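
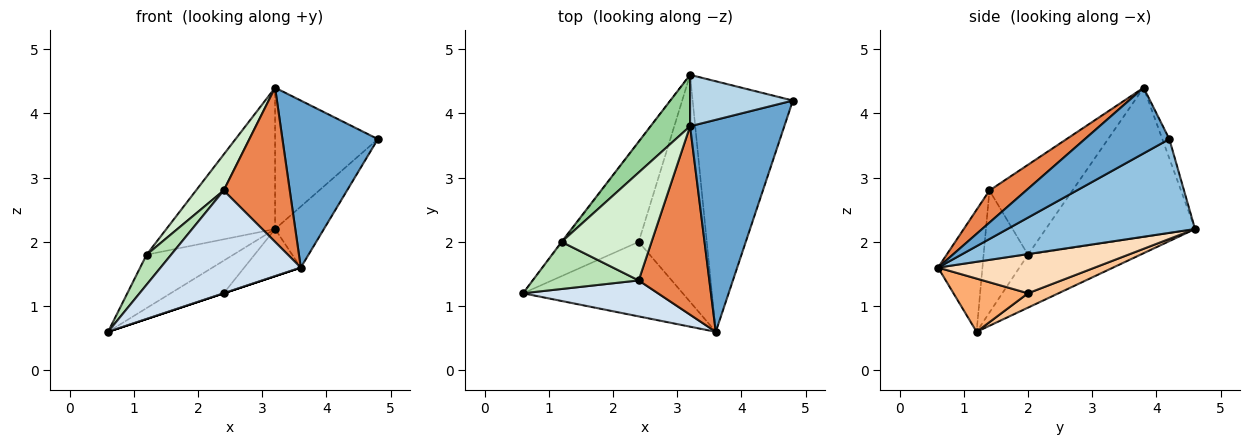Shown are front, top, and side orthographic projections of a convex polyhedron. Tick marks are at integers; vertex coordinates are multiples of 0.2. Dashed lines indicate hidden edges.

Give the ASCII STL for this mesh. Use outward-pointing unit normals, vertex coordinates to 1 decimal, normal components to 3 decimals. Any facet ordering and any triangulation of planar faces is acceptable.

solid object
 facet normal 0.480 -0.543 0.689
  outer loop
   vertex 3.2 3.8 4.4
   vertex 3.6 0.6 1.6
   vertex 4.8 4.2 3.6
  endloop
 endfacet
 facet normal 0.673 0.175 -0.719
  outer loop
   vertex 3.2 4.6 2.2
   vertex 4.8 4.2 3.6
   vertex 3.6 0.6 1.6
  endloop
 endfacet
 facet normal -0.064 0.938 0.341
  outer loop
   vertex 3.2 4.6 2.2
   vertex 3.2 3.8 4.4
   vertex 4.8 4.2 3.6
  endloop
 endfacet
 facet normal -0.286 -0.904 0.317
  outer loop
   vertex 2.4 1.4 2.8
   vertex 0.6 1.2 0.6
   vertex 3.6 0.6 1.6
  endloop
 endfacet
 facet normal 0.332 -0.597 0.730
  outer loop
   vertex 2.4 1.4 2.8
   vertex 3.6 0.6 1.6
   vertex 3.2 3.8 4.4
  endloop
 endfacet
 facet normal 0.316 0.000 -0.949
  outer loop
   vertex 2.4 2.0 1.2
   vertex 3.6 0.6 1.6
   vertex 0.6 1.2 0.6
  endloop
 endfacet
 facet normal 0.176 0.306 -0.936
  outer loop
   vertex 2.4 2.0 1.2
   vertex 0.6 1.2 0.6
   vertex 3.2 4.6 2.2
  endloop
 endfacet
 facet normal 0.491 0.177 -0.853
  outer loop
   vertex 2.4 2.0 1.2
   vertex 3.2 4.6 2.2
   vertex 3.6 0.6 1.6
  endloop
 endfacet
 facet normal -0.792 0.611 -0.011
  outer loop
   vertex 1.2 2.0 1.8
   vertex 3.2 4.6 2.2
   vertex 0.6 1.2 0.6
  endloop
 endfacet
 facet normal -0.790 0.576 0.209
  outer loop
   vertex 1.2 2.0 1.8
   vertex 3.2 3.8 4.4
   vertex 3.2 4.6 2.2
  endloop
 endfacet
 facet normal -0.697 -0.385 0.605
  outer loop
   vertex 1.2 2.0 1.8
   vertex 0.6 1.2 0.6
   vertex 2.4 1.4 2.8
  endloop
 endfacet
 facet normal -0.688 -0.229 0.688
  outer loop
   vertex 1.2 2.0 1.8
   vertex 2.4 1.4 2.8
   vertex 3.2 3.8 4.4
  endloop
 endfacet
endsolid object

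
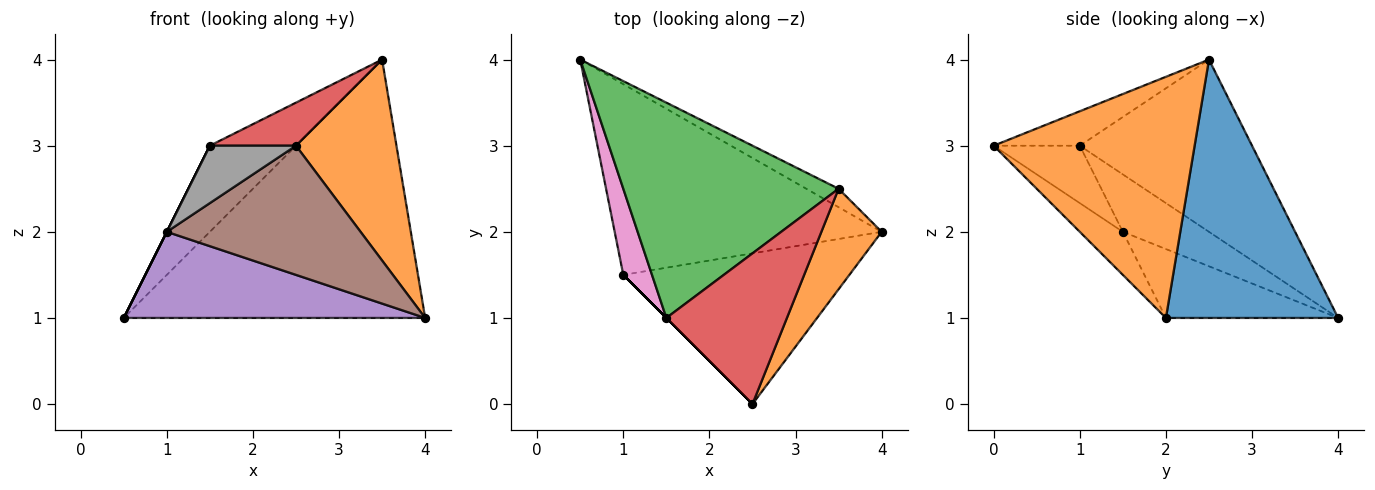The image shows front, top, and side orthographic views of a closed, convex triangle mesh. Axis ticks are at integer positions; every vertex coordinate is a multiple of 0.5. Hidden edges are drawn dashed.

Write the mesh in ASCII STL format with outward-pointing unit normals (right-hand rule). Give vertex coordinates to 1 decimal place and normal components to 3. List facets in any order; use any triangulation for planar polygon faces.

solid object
 facet normal 0.495 0.867 -0.062
  outer loop
   vertex 3.5 2.5 4.0
   vertex 4.0 2.0 1.0
   vertex 0.5 4.0 1.0
  endloop
 endfacet
 facet normal 0.873 -0.436 0.218
  outer loop
   vertex 3.5 2.5 4.0
   vertex 2.5 0.0 3.0
   vertex 4.0 2.0 1.0
  endloop
 endfacet
 facet normal -0.596 0.298 0.745
  outer loop
   vertex 1.5 1.0 3.0
   vertex 3.5 2.5 4.0
   vertex 0.5 4.0 1.0
  endloop
 endfacet
 facet normal -0.265 -0.265 0.927
  outer loop
   vertex 1.5 1.0 3.0
   vertex 2.5 0.0 3.0
   vertex 3.5 2.5 4.0
  endloop
 endfacet
 facet normal -0.229 -0.401 -0.887
  outer loop
   vertex 1.0 1.5 2.0
   vertex 0.5 4.0 1.0
   vertex 4.0 2.0 1.0
  endloop
 endfacet
 facet normal -0.143 -0.644 -0.751
  outer loop
   vertex 1.0 1.5 2.0
   vertex 4.0 2.0 1.0
   vertex 2.5 0.0 3.0
  endloop
 endfacet
 facet normal -0.894 0.000 0.447
  outer loop
   vertex 1.0 1.5 2.0
   vertex 1.5 1.0 3.0
   vertex 0.5 4.0 1.0
  endloop
 endfacet
 facet normal -0.707 -0.707 0.000
  outer loop
   vertex 1.0 1.5 2.0
   vertex 2.5 0.0 3.0
   vertex 1.5 1.0 3.0
  endloop
 endfacet
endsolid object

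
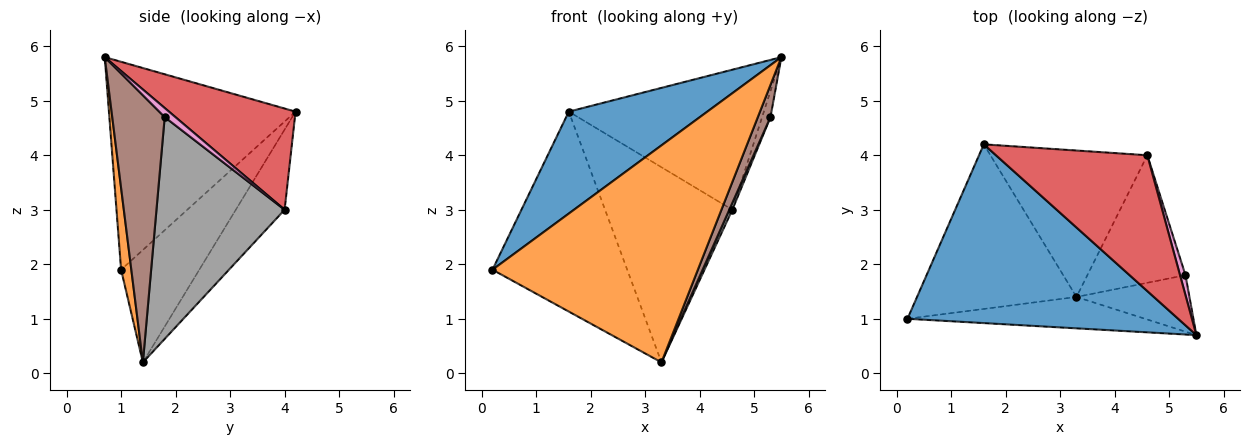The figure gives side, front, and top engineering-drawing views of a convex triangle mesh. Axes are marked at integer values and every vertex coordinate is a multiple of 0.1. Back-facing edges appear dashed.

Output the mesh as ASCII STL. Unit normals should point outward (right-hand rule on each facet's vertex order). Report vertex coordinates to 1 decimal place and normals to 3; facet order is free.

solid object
 facet normal -0.555 -0.412 0.723
  outer loop
   vertex 1.6 4.2 4.8
   vertex 0.2 1.0 1.9
   vertex 5.5 0.7 5.8
  endloop
 endfacet
 facet normal 0.049 -0.989 -0.143
  outer loop
   vertex 3.3 1.4 0.2
   vertex 5.5 0.7 5.8
   vertex 0.2 1.0 1.9
  endloop
 endfacet
 facet normal -0.409 0.705 -0.580
  outer loop
   vertex 3.3 1.4 0.2
   vertex 0.2 1.0 1.9
   vertex 1.6 4.2 4.8
  endloop
 endfacet
 facet normal 0.422 0.651 0.631
  outer loop
   vertex 4.6 4.0 3.0
   vertex 1.6 4.2 4.8
   vertex 5.5 0.7 5.8
  endloop
 endfacet
 facet normal -0.293 0.765 -0.574
  outer loop
   vertex 4.6 4.0 3.0
   vertex 3.3 1.4 0.2
   vertex 1.6 4.2 4.8
  endloop
 endfacet
 facet normal 0.899 -0.217 -0.380
  outer loop
   vertex 5.3 1.8 4.7
   vertex 5.5 0.7 5.8
   vertex 3.3 1.4 0.2
  endloop
 endfacet
 facet normal 0.712 0.557 0.427
  outer loop
   vertex 5.3 1.8 4.7
   vertex 4.6 4.0 3.0
   vertex 5.5 0.7 5.8
  endloop
 endfacet
 facet normal 0.914 -0.022 -0.404
  outer loop
   vertex 5.3 1.8 4.7
   vertex 3.3 1.4 0.2
   vertex 4.6 4.0 3.0
  endloop
 endfacet
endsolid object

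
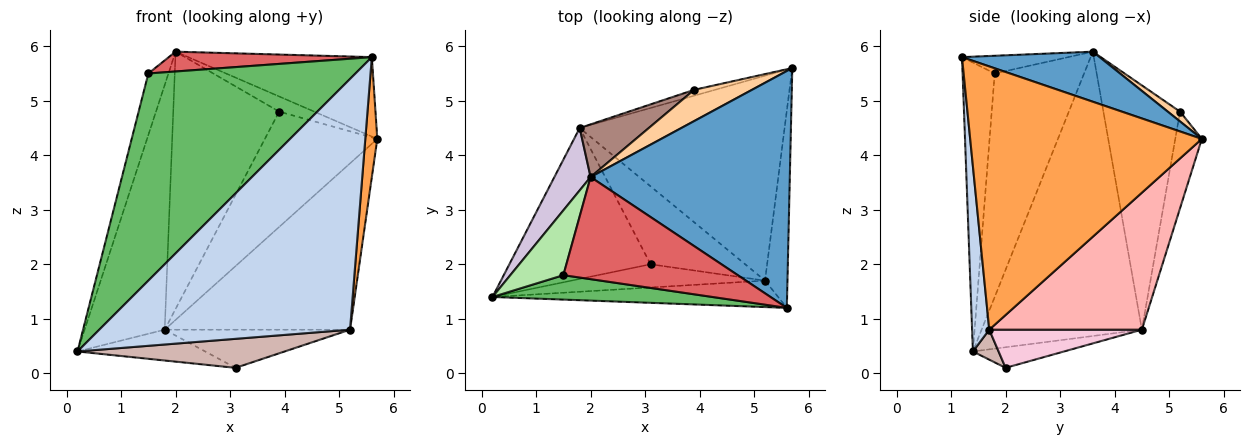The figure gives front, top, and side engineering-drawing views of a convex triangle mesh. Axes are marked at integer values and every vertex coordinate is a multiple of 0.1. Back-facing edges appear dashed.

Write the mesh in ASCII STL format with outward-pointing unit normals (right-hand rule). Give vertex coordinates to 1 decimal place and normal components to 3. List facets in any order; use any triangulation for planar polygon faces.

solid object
 facet normal 0.232 0.309 0.922
  outer loop
   vertex 2.0 3.6 5.9
   vertex 5.6 1.2 5.8
   vertex 5.7 5.6 4.3
  endloop
 endfacet
 facet normal 0.068 -0.992 -0.105
  outer loop
   vertex 5.2 1.7 0.8
   vertex 5.6 1.2 5.8
   vertex 0.2 1.4 0.4
  endloop
 endfacet
 facet normal 0.995 -0.052 -0.085
  outer loop
   vertex 5.2 1.7 0.8
   vertex 5.7 5.6 4.3
   vertex 5.6 1.2 5.8
  endloop
 endfacet
 facet normal 0.151 0.432 0.889
  outer loop
   vertex 3.9 5.2 4.8
   vertex 2.0 3.6 5.9
   vertex 5.7 5.6 4.3
  endloop
 endfacet
 facet normal -0.152 -0.982 0.116
  outer loop
   vertex 1.5 1.8 5.5
   vertex 0.2 1.4 0.4
   vertex 5.6 1.2 5.8
  endloop
 endfacet
 facet normal -0.950 0.214 0.225
  outer loop
   vertex 1.5 1.8 5.5
   vertex 2.0 3.6 5.9
   vertex 0.2 1.4 0.4
  endloop
 endfacet
 facet normal -0.099 -0.190 0.977
  outer loop
   vertex 1.5 1.8 5.5
   vertex 5.6 1.2 5.8
   vertex 2.0 3.6 5.9
  endloop
 endfacet
 facet normal 0.461 0.559 -0.689
  outer loop
   vertex 1.8 4.5 0.8
   vertex 5.7 5.6 4.3
   vertex 5.2 1.7 0.8
  endloop
 endfacet
 facet normal -0.230 0.972 -0.049
  outer loop
   vertex 1.8 4.5 0.8
   vertex 3.9 5.2 4.8
   vertex 5.7 5.6 4.3
  endloop
 endfacet
 facet normal -0.889 0.444 0.113
  outer loop
   vertex 1.8 4.5 0.8
   vertex 0.2 1.4 0.4
   vertex 2.0 3.6 5.9
  endloop
 endfacet
 facet normal -0.578 0.799 0.164
  outer loop
   vertex 1.8 4.5 0.8
   vertex 2.0 3.6 5.9
   vertex 3.9 5.2 4.8
  endloop
 endfacet
 facet normal 0.096 -0.777 -0.622
  outer loop
   vertex 3.1 2.0 0.1
   vertex 5.2 1.7 0.8
   vertex 0.2 1.4 0.4
  endloop
 endfacet
 facet normal -0.141 0.198 -0.970
  outer loop
   vertex 3.1 2.0 0.1
   vertex 0.2 1.4 0.4
   vertex 1.8 4.5 0.8
  endloop
 endfacet
 facet normal 0.341 0.414 -0.844
  outer loop
   vertex 3.1 2.0 0.1
   vertex 1.8 4.5 0.8
   vertex 5.2 1.7 0.8
  endloop
 endfacet
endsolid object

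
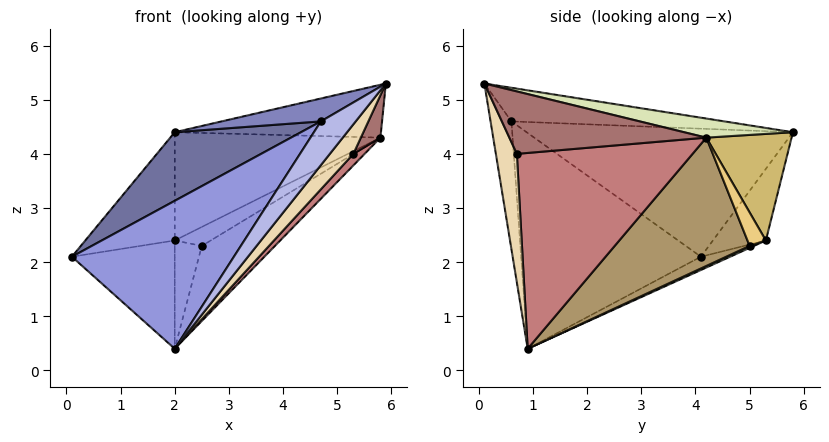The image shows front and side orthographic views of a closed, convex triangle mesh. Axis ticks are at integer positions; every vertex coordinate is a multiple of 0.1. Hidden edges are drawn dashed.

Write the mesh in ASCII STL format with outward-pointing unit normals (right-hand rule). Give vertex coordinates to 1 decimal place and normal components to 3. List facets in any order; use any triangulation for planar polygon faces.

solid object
 facet normal -0.619 -0.293 0.728
  outer loop
   vertex 4.7 0.6 4.6
   vertex 2.0 5.8 4.4
   vertex 0.1 4.1 2.1
  endloop
 endfacet
 facet normal -0.566 -0.264 0.781
  outer loop
   vertex 4.7 0.6 4.6
   vertex 5.9 0.1 5.3
   vertex 2.0 5.8 4.4
  endloop
 endfacet
 facet normal -0.683 -0.615 0.395
  outer loop
   vertex 4.7 0.6 4.6
   vertex 0.1 4.1 2.1
   vertex 2.0 0.9 0.4
  endloop
 endfacet
 facet normal -0.497 -0.828 0.260
  outer loop
   vertex 4.7 0.6 4.6
   vertex 2.0 0.9 0.4
   vertex 5.9 0.1 5.3
  endloop
 endfacet
 facet normal -0.117 0.411 -0.904
  outer loop
   vertex 2.0 5.3 2.4
   vertex 2.0 0.9 0.4
   vertex 0.1 4.1 2.1
  endloop
 endfacet
 facet normal 0.066 0.413 -0.908
  outer loop
   vertex 2.0 5.3 2.4
   vertex 2.5 5.0 2.3
   vertex 2.0 0.9 0.4
  endloop
 endfacet
 facet normal -0.498 0.841 -0.210
  outer loop
   vertex 2.0 5.3 2.4
   vertex 0.1 4.1 2.1
   vertex 2.0 5.8 4.4
  endloop
 endfacet
 facet normal 0.126 0.238 0.963
  outer loop
   vertex 5.8 4.2 4.3
   vertex 2.0 5.8 4.4
   vertex 5.9 0.1 5.3
  endloop
 endfacet
 facet normal 0.547 0.296 -0.783
  outer loop
   vertex 5.8 4.2 4.3
   vertex 2.0 0.9 0.4
   vertex 2.5 5.0 2.3
  endloop
 endfacet
 facet normal 0.373 0.900 -0.225
  outer loop
   vertex 5.8 4.2 4.3
   vertex 2.0 5.3 2.4
   vertex 2.0 5.8 4.4
  endloop
 endfacet
 facet normal 0.423 0.828 -0.367
  outer loop
   vertex 5.8 4.2 4.3
   vertex 2.5 5.0 2.3
   vertex 2.0 5.3 2.4
  endloop
 endfacet
 facet normal 0.558 -0.625 -0.546
  outer loop
   vertex 5.3 0.7 4.0
   vertex 5.9 0.1 5.3
   vertex 2.0 0.9 0.4
  endloop
 endfacet
 facet normal 0.888 -0.088 -0.451
  outer loop
   vertex 5.3 0.7 4.0
   vertex 5.8 4.2 4.3
   vertex 5.9 0.1 5.3
  endloop
 endfacet
 facet normal 0.735 -0.047 -0.676
  outer loop
   vertex 5.3 0.7 4.0
   vertex 2.0 0.9 0.4
   vertex 5.8 4.2 4.3
  endloop
 endfacet
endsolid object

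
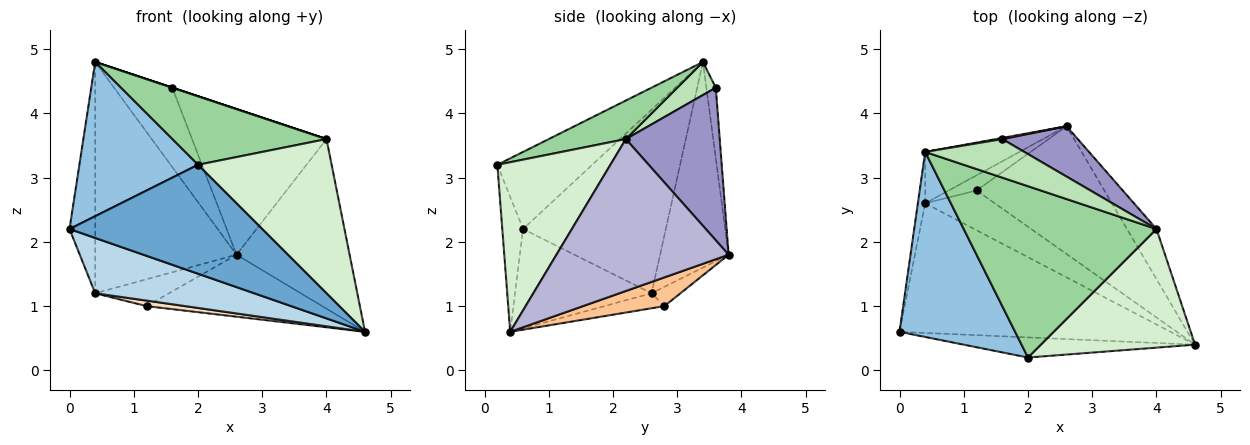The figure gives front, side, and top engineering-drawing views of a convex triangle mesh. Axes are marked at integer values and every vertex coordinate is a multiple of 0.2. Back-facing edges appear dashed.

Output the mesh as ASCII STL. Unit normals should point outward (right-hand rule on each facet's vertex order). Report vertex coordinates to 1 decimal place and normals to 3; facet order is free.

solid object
 facet normal -0.105 -0.978 -0.181
  outer loop
   vertex 2.0 0.2 3.2
   vertex 0.0 0.6 2.2
   vertex 4.6 0.4 0.6
  endloop
 endfacet
 facet normal -0.456 -0.570 0.684
  outer loop
   vertex 2.0 0.2 3.2
   vertex 0.4 3.4 4.8
   vertex 0.0 0.6 2.2
  endloop
 endfacet
 facet normal -0.319 -0.372 -0.872
  outer loop
   vertex 0.4 2.6 1.2
   vertex 4.6 0.4 0.6
   vertex 0.0 0.6 2.2
  endloop
 endfacet
 facet normal -0.983 0.177 -0.039
  outer loop
   vertex 0.4 2.6 1.2
   vertex 0.0 0.6 2.2
   vertex 0.4 3.4 4.8
  endloop
 endfacet
 facet normal -0.428 0.882 -0.196
  outer loop
   vertex 0.4 2.6 1.2
   vertex 0.4 3.4 4.8
   vertex 2.6 3.8 1.8
  endloop
 endfacet
 facet normal -0.160 0.987 0.015
  outer loop
   vertex 1.6 3.6 4.4
   vertex 2.6 3.8 1.8
   vertex 0.4 3.4 4.8
  endloop
 endfacet
 facet normal 0.198 0.428 -0.882
  outer loop
   vertex 1.2 2.8 1.0
   vertex 2.6 3.8 1.8
   vertex 4.6 0.4 0.6
  endloop
 endfacet
 facet normal -0.209 -0.134 -0.969
  outer loop
   vertex 1.2 2.8 1.0
   vertex 4.6 0.4 0.6
   vertex 0.4 2.6 1.2
  endloop
 endfacet
 facet normal -0.322 0.824 -0.466
  outer loop
   vertex 1.2 2.8 1.0
   vertex 0.4 2.6 1.2
   vertex 2.6 3.8 1.8
  endloop
 endfacet
 facet normal 0.183 -0.365 0.913
  outer loop
   vertex 4.0 2.2 3.6
   vertex 0.4 3.4 4.8
   vertex 2.0 0.2 3.2
  endloop
 endfacet
 facet normal 0.316 0.000 0.949
  outer loop
   vertex 4.0 2.2 3.6
   vertex 1.6 3.6 4.4
   vertex 0.4 3.4 4.8
  endloop
 endfacet
 facet normal 0.557 -0.658 0.506
  outer loop
   vertex 4.0 2.2 3.6
   vertex 2.0 0.2 3.2
   vertex 4.6 0.4 0.6
  endloop
 endfacet
 facet normal 0.551 0.789 0.273
  outer loop
   vertex 4.0 2.2 3.6
   vertex 2.6 3.8 1.8
   vertex 1.6 3.6 4.4
  endloop
 endfacet
 facet normal 0.825 0.542 -0.160
  outer loop
   vertex 4.0 2.2 3.6
   vertex 4.6 0.4 0.6
   vertex 2.6 3.8 1.8
  endloop
 endfacet
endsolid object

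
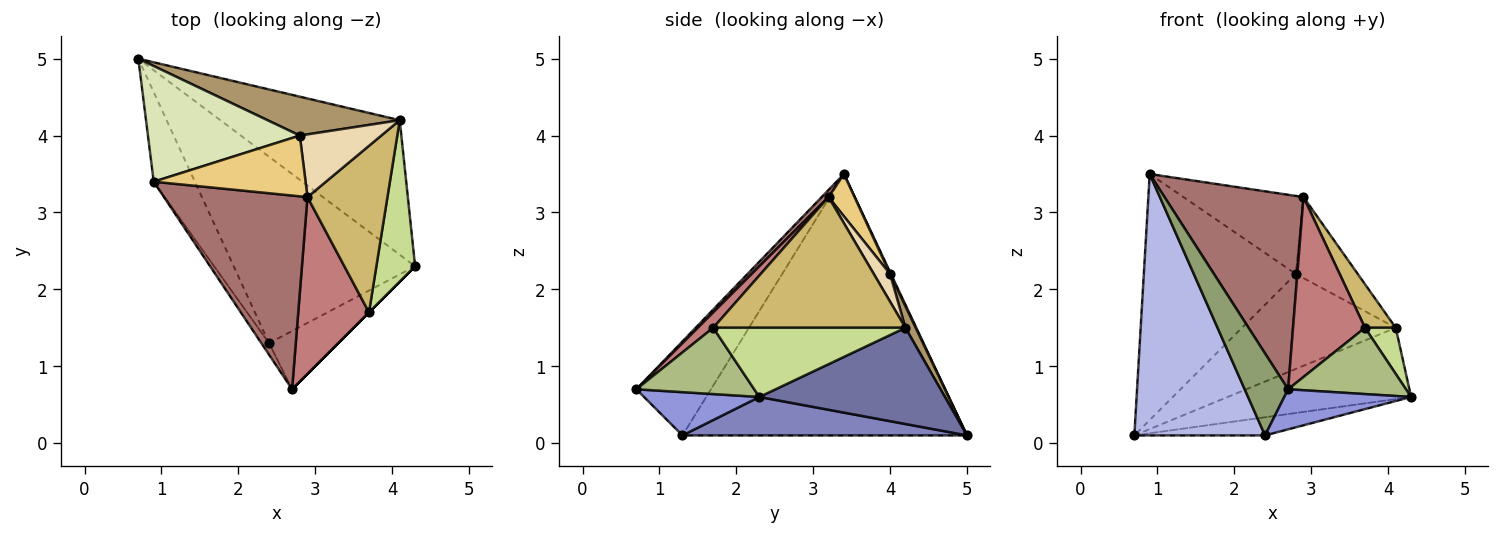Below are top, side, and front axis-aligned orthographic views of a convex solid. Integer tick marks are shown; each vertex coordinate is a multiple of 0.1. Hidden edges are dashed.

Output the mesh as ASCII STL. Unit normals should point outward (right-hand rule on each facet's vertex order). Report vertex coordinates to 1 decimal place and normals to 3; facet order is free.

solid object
 facet normal 0.428 0.423 -0.798
  outer loop
   vertex 4.1 4.2 1.5
   vertex 4.3 2.3 0.6
   vertex 0.7 5.0 0.1
  endloop
 endfacet
 facet normal 0.206 0.095 -0.974
  outer loop
   vertex 2.4 1.3 0.1
   vertex 0.7 5.0 0.1
   vertex 4.3 2.3 0.6
  endloop
 endfacet
 facet normal 0.458 -0.504 -0.733
  outer loop
   vertex 2.4 1.3 0.1
   vertex 4.3 2.3 0.6
   vertex 2.7 0.7 0.7
  endloop
 endfacet
 facet normal -0.900 -0.413 -0.142
  outer loop
   vertex 2.4 1.3 0.1
   vertex 0.9 3.4 3.5
   vertex 0.7 5.0 0.1
  endloop
 endfacet
 facet normal -0.862 -0.502 -0.071
  outer loop
   vertex 2.4 1.3 0.1
   vertex 2.7 0.7 0.7
   vertex 0.9 3.4 3.5
  endloop
 endfacet
 facet normal 0.707 -0.707 0.000
  outer loop
   vertex 3.7 1.7 1.5
   vertex 2.7 0.7 0.7
   vertex 4.3 2.3 0.6
  endloop
 endfacet
 facet normal 0.864 -0.138 0.484
  outer loop
   vertex 3.7 1.7 1.5
   vertex 4.3 2.3 0.6
   vertex 4.1 4.2 1.5
  endloop
 endfacet
 facet normal 0.005 0.905 0.426
  outer loop
   vertex 2.8 4.0 2.2
   vertex 0.7 5.0 0.1
   vertex 0.9 3.4 3.5
  endloop
 endfacet
 facet normal 0.062 0.924 0.378
  outer loop
   vertex 2.8 4.0 2.2
   vertex 4.1 4.2 1.5
   vertex 0.7 5.0 0.1
  endloop
 endfacet
 facet normal 0.845 -0.135 0.517
  outer loop
   vertex 2.9 3.2 3.2
   vertex 3.7 1.7 1.5
   vertex 4.1 4.2 1.5
  endloop
 endfacet
 facet normal 0.169 0.778 0.605
  outer loop
   vertex 2.9 3.2 3.2
   vertex 2.8 4.0 2.2
   vertex 0.9 3.4 3.5
  endloop
 endfacet
 facet normal 0.203 0.774 0.599
  outer loop
   vertex 2.9 3.2 3.2
   vertex 4.1 4.2 1.5
   vertex 2.8 4.0 2.2
  endloop
 endfacet
 facet normal 0.035 -0.708 0.705
  outer loop
   vertex 2.9 3.2 3.2
   vertex 0.9 3.4 3.5
   vertex 2.7 0.7 0.7
  endloop
 endfacet
 facet normal 0.151 -0.705 0.693
  outer loop
   vertex 2.9 3.2 3.2
   vertex 2.7 0.7 0.7
   vertex 3.7 1.7 1.5
  endloop
 endfacet
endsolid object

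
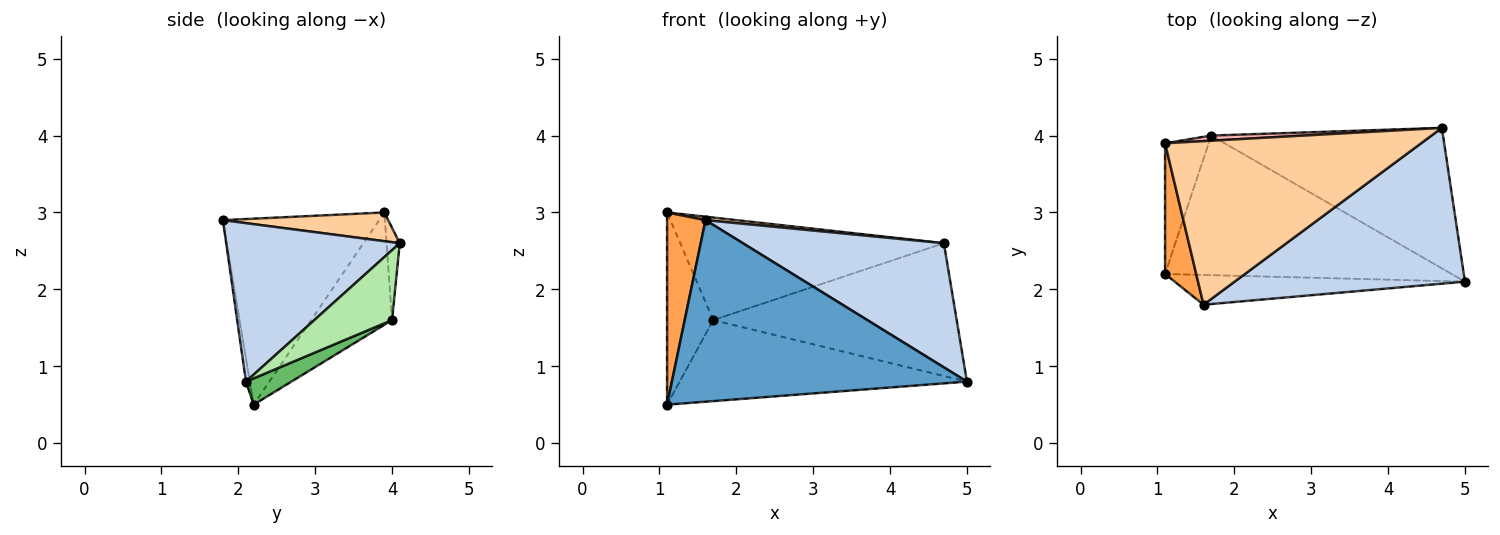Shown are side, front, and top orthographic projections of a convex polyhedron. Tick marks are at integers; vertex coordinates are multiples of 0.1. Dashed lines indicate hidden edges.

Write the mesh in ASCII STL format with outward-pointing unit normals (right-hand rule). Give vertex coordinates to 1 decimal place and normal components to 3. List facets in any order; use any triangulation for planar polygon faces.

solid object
 facet normal -0.013 -0.987 -0.162
  outer loop
   vertex 1.6 1.8 2.9
   vertex 1.1 2.2 0.5
   vertex 5.0 2.1 0.8
  endloop
 endfacet
 facet normal 0.474 -0.549 0.689
  outer loop
   vertex 1.6 1.8 2.9
   vertex 5.0 2.1 0.8
   vertex 4.7 4.1 2.6
  endloop
 endfacet
 facet normal -0.958 -0.236 0.160
  outer loop
   vertex 1.1 3.9 3.0
   vertex 1.1 2.2 0.5
   vertex 1.6 1.8 2.9
  endloop
 endfacet
 facet normal 0.112 -0.021 0.994
  outer loop
   vertex 1.1 3.9 3.0
   vertex 1.6 1.8 2.9
   vertex 4.7 4.1 2.6
  endloop
 endfacet
 facet normal 0.079 0.500 -0.862
  outer loop
   vertex 1.7 4.0 1.6
   vertex 5.0 2.1 0.8
   vertex 1.1 2.2 0.5
  endloop
 endfacet
 facet normal 0.214 0.671 -0.710
  outer loop
   vertex 1.7 4.0 1.6
   vertex 4.7 4.1 2.6
   vertex 5.0 2.1 0.8
  endloop
 endfacet
 facet normal -0.823 0.470 -0.319
  outer loop
   vertex 1.7 4.0 1.6
   vertex 1.1 2.2 0.5
   vertex 1.1 3.9 3.0
  endloop
 endfacet
 facet normal -0.050 0.998 0.050
  outer loop
   vertex 1.7 4.0 1.6
   vertex 1.1 3.9 3.0
   vertex 4.7 4.1 2.6
  endloop
 endfacet
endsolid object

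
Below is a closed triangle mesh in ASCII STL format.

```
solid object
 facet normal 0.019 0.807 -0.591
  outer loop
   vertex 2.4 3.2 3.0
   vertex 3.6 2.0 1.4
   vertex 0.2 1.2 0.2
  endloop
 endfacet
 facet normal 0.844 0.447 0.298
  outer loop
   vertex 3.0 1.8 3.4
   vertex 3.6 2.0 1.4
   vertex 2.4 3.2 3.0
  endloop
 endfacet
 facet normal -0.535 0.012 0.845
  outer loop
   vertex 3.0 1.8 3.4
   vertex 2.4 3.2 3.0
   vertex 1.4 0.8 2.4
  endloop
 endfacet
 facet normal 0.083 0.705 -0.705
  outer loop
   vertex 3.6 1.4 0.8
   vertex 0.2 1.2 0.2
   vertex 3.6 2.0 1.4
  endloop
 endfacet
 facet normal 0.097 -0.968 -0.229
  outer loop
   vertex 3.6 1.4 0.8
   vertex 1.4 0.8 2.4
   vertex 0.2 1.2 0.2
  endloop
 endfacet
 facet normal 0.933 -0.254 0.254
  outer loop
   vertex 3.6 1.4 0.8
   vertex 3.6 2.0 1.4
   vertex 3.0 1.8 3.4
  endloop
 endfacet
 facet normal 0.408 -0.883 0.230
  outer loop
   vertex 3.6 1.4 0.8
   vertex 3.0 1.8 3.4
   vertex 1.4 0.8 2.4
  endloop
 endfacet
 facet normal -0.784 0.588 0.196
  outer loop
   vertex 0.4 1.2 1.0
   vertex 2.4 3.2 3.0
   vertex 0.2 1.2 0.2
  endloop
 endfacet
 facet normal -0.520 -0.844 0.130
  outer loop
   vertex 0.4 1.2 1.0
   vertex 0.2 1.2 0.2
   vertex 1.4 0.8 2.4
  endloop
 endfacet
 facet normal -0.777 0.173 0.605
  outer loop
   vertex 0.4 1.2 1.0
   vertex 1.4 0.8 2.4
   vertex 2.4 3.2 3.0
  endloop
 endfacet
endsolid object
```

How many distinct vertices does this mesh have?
7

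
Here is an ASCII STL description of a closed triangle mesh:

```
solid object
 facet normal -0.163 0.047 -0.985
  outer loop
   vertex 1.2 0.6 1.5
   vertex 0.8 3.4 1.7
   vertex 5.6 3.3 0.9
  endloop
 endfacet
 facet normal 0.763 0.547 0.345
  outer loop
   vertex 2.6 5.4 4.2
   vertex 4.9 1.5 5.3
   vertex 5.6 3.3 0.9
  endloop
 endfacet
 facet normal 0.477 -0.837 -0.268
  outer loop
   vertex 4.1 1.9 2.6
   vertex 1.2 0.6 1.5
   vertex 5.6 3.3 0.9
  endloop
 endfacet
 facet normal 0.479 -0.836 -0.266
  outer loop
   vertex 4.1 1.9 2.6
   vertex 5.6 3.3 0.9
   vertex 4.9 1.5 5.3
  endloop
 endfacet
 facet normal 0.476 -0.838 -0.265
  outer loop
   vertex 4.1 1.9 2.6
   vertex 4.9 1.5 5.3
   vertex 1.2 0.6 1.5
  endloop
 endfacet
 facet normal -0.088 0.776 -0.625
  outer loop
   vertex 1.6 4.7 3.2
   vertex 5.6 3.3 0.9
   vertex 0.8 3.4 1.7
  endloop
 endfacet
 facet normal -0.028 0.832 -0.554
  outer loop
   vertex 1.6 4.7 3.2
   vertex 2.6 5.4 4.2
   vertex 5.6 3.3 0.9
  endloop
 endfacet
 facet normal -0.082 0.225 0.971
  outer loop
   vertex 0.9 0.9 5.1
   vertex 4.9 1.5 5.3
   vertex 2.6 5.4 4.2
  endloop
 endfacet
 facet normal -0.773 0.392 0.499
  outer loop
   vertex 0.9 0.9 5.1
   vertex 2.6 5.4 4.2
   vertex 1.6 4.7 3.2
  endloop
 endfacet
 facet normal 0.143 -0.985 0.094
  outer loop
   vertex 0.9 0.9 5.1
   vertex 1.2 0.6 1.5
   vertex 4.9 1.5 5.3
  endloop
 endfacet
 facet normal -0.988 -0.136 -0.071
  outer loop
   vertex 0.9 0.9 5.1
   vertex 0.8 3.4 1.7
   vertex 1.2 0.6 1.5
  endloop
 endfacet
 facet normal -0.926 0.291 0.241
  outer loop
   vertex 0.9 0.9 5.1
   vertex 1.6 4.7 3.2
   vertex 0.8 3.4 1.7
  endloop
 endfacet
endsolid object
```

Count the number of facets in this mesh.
12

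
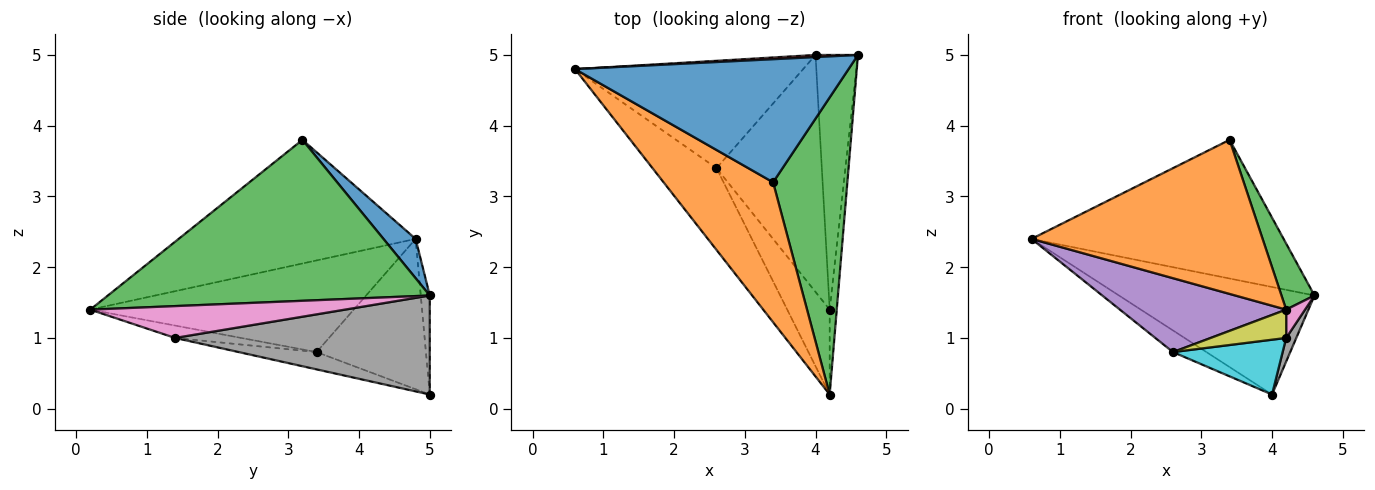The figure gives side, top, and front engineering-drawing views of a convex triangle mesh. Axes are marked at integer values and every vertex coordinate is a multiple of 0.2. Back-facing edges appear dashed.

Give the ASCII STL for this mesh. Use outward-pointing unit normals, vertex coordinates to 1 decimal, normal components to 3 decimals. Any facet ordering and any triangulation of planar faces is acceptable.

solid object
 facet normal 0.095 0.744 0.661
  outer loop
   vertex 3.4 3.2 3.8
   vertex 4.6 5.0 1.6
   vertex 0.6 4.8 2.4
  endloop
 endfacet
 facet normal -0.605 -0.590 0.535
  outer loop
   vertex 3.4 3.2 3.8
   vertex 0.6 4.8 2.4
   vertex 4.2 0.2 1.4
  endloop
 endfacet
 facet normal 0.904 -0.093 0.417
  outer loop
   vertex 3.4 3.2 3.8
   vertex 4.2 0.2 1.4
   vertex 4.6 5.0 1.6
  endloop
 endfacet
 facet normal -0.046 0.999 0.020
  outer loop
   vertex 4.0 5.0 0.2
   vertex 0.6 4.8 2.4
   vertex 4.6 5.0 1.6
  endloop
 endfacet
 facet normal -0.728 -0.459 -0.508
  outer loop
   vertex 2.6 3.4 0.8
   vertex 4.2 0.2 1.4
   vertex 0.6 4.8 2.4
  endloop
 endfacet
 facet normal -0.543 0.166 -0.823
  outer loop
   vertex 2.6 3.4 0.8
   vertex 0.6 4.8 2.4
   vertex 4.0 5.0 0.2
  endloop
 endfacet
 facet normal 0.974 -0.072 -0.216
  outer loop
   vertex 4.2 1.4 1.0
   vertex 4.6 5.0 1.6
   vertex 4.2 0.2 1.4
  endloop
 endfacet
 facet normal 0.919 -0.036 -0.394
  outer loop
   vertex 4.2 1.4 1.0
   vertex 4.0 5.0 0.2
   vertex 4.6 5.0 1.6
  endloop
 endfacet
 facet normal -0.267 -0.305 -0.914
  outer loop
   vertex 4.2 1.4 1.0
   vertex 4.2 0.2 1.4
   vertex 2.6 3.4 0.8
  endloop
 endfacet
 facet normal -0.158 -0.223 -0.962
  outer loop
   vertex 4.2 1.4 1.0
   vertex 2.6 3.4 0.8
   vertex 4.0 5.0 0.2
  endloop
 endfacet
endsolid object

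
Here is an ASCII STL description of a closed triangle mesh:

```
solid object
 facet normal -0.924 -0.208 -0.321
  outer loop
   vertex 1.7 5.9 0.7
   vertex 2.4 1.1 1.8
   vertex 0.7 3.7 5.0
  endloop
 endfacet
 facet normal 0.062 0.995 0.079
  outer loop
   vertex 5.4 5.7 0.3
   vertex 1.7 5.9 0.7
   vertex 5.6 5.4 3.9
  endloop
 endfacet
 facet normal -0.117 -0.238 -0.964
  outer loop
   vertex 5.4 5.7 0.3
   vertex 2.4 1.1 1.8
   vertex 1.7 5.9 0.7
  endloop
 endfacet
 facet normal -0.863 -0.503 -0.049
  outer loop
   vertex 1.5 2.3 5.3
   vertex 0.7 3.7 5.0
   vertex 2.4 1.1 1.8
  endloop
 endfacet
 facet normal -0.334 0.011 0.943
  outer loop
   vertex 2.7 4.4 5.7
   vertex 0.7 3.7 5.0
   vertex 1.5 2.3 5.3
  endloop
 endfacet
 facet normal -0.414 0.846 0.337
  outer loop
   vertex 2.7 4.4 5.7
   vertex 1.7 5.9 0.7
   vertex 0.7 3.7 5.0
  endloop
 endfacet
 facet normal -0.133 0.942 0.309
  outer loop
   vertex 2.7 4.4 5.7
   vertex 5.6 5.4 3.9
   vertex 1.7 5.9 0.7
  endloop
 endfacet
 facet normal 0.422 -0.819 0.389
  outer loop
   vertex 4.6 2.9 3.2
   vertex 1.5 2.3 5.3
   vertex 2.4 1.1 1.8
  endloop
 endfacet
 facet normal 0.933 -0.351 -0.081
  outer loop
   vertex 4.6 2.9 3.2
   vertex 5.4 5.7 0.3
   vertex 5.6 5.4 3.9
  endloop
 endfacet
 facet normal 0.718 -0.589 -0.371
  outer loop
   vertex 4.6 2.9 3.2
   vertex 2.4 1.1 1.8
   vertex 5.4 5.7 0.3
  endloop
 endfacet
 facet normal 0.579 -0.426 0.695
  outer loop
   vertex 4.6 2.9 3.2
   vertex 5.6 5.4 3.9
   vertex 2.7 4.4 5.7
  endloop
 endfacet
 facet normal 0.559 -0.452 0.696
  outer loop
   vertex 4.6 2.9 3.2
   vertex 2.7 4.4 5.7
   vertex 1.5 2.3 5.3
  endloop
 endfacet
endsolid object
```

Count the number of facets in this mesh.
12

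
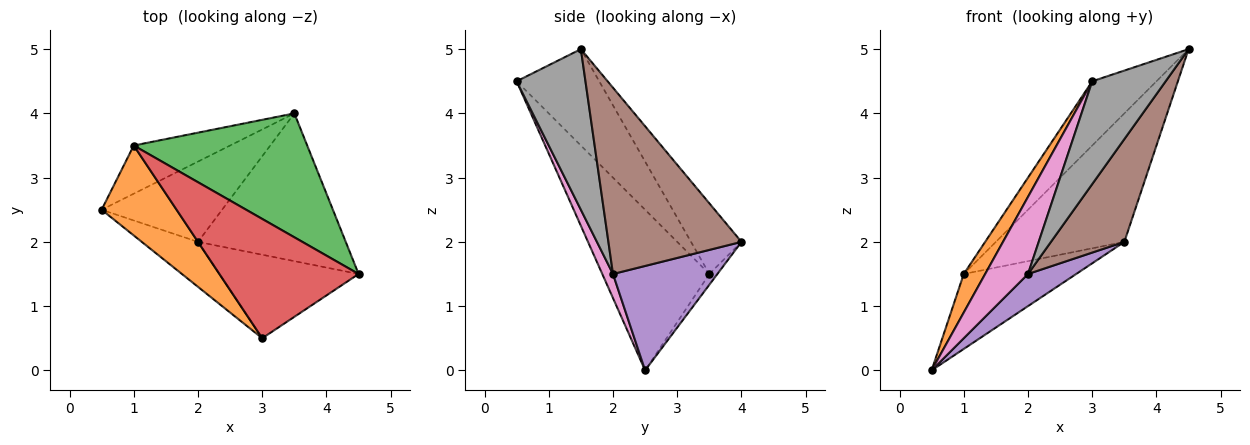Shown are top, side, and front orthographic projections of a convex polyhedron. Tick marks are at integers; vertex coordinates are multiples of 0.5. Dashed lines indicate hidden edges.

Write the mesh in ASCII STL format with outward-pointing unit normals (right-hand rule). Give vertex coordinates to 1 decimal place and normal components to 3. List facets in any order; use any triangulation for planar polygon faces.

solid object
 facet normal -0.060 0.840 -0.540
  outer loop
   vertex 1.0 3.5 1.5
   vertex 3.5 4.0 2.0
   vertex 0.5 2.5 0.0
  endloop
 endfacet
 facet normal -0.892 -0.178 0.416
  outer loop
   vertex 1.0 3.5 1.5
   vertex 0.5 2.5 0.0
   vertex 3.0 0.5 4.5
  endloop
 endfacet
 facet normal -0.272 0.693 0.668
  outer loop
   vertex 1.0 3.5 1.5
   vertex 4.5 1.5 5.0
   vertex 3.5 4.0 2.0
  endloop
 endfacet
 facet normal -0.520 0.405 0.752
  outer loop
   vertex 1.0 3.5 1.5
   vertex 3.0 0.5 4.5
   vertex 4.5 1.5 5.0
  endloop
 endfacet
 facet normal 0.627 -0.289 -0.723
  outer loop
   vertex 2.0 2.0 1.5
   vertex 0.5 2.5 0.0
   vertex 3.5 4.0 2.0
  endloop
 endfacet
 facet normal 0.719 -0.397 -0.570
  outer loop
   vertex 2.0 2.0 1.5
   vertex 3.5 4.0 2.0
   vertex 4.5 1.5 5.0
  endloop
 endfacet
 facet normal 0.211 -0.844 -0.493
  outer loop
   vertex 2.0 2.0 1.5
   vertex 3.0 0.5 4.5
   vertex 0.5 2.5 0.0
  endloop
 endfacet
 facet normal 0.588 -0.628 -0.510
  outer loop
   vertex 2.0 2.0 1.5
   vertex 4.5 1.5 5.0
   vertex 3.0 0.5 4.5
  endloop
 endfacet
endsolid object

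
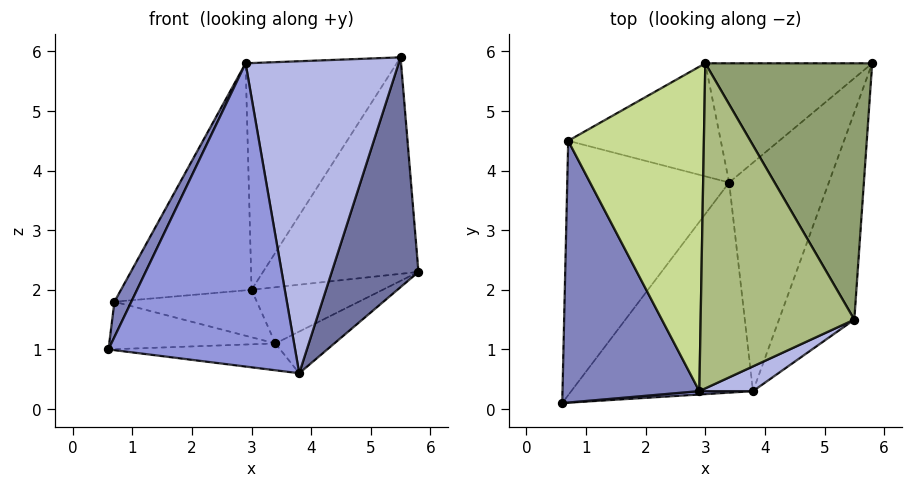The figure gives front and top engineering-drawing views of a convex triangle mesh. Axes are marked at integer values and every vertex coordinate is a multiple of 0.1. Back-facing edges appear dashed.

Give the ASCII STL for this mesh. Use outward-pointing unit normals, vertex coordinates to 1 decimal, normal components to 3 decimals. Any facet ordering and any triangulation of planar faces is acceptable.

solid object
 facet normal 0.934 -0.266 -0.239
  outer loop
   vertex 3.8 0.3 0.6
   vertex 5.8 5.8 2.3
   vertex 5.5 1.5 5.9
  endloop
 endfacet
 facet normal -0.899 -0.058 0.433
  outer loop
   vertex 2.9 0.3 5.8
   vertex 0.7 4.5 1.8
   vertex 0.6 0.1 1.0
  endloop
 endfacet
 facet normal 0.064 -0.998 0.011
  outer loop
   vertex 2.9 0.3 5.8
   vertex 0.6 0.1 1.0
   vertex 3.8 0.3 0.6
  endloop
 endfacet
 facet normal 0.416 -0.907 0.072
  outer loop
   vertex 2.9 0.3 5.8
   vertex 3.8 0.3 0.6
   vertex 5.5 1.5 5.9
  endloop
 endfacet
 facet normal -0.082 0.643 0.761
  outer loop
   vertex 3.0 5.8 2.0
   vertex 5.5 1.5 5.9
   vertex 5.8 5.8 2.3
  endloop
 endfacet
 facet normal -0.283 0.549 0.787
  outer loop
   vertex 3.0 5.8 2.0
   vertex 2.9 0.3 5.8
   vertex 5.5 1.5 5.9
  endloop
 endfacet
 facet normal -0.368 0.533 0.762
  outer loop
   vertex 3.0 5.8 2.0
   vertex 0.7 4.5 1.8
   vertex 2.9 0.3 5.8
  endloop
 endfacet
 facet normal -0.137 0.384 -0.913
  outer loop
   vertex 3.4 3.8 1.1
   vertex 0.7 4.5 1.8
   vertex 3.0 5.8 2.0
  endloop
 endfacet
 facet normal -0.131 0.126 -0.983
  outer loop
   vertex 3.4 3.8 1.1
   vertex 3.8 0.3 0.6
   vertex 0.6 0.1 1.0
  endloop
 endfacet
 facet normal -0.203 0.180 -0.963
  outer loop
   vertex 3.4 3.8 1.1
   vertex 0.6 0.1 1.0
   vertex 0.7 4.5 1.8
  endloop
 endfacet
 facet normal 0.324 0.170 -0.931
  outer loop
   vertex 3.4 3.8 1.1
   vertex 5.8 5.8 2.3
   vertex 3.8 0.3 0.6
  endloop
 endfacet
 facet normal 0.096 0.424 -0.900
  outer loop
   vertex 3.4 3.8 1.1
   vertex 3.0 5.8 2.0
   vertex 5.8 5.8 2.3
  endloop
 endfacet
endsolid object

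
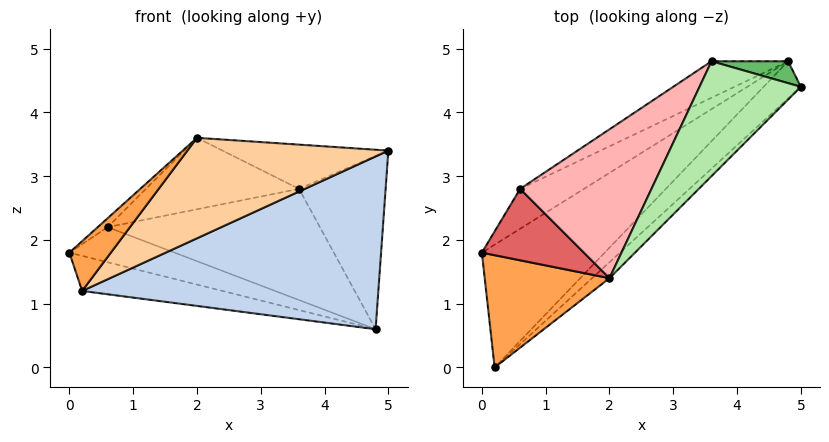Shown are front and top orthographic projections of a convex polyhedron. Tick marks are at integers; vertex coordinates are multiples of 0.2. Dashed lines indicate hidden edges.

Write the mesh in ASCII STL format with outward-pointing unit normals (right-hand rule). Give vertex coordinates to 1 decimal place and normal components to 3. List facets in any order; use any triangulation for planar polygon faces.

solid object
 facet normal -0.381 0.254 -0.889
  outer loop
   vertex 4.8 4.8 0.6
   vertex 0.2 0.0 1.2
   vertex 0.0 1.8 1.8
  endloop
 endfacet
 facet normal 0.704 -0.694 -0.149
  outer loop
   vertex 4.8 4.8 0.6
   vertex 5.0 4.4 3.4
   vertex 0.2 0.0 1.2
  endloop
 endfacet
 facet normal -0.671 -0.301 0.678
  outer loop
   vertex 2.0 1.4 3.6
   vertex 0.0 1.8 1.8
   vertex 0.2 0.0 1.2
  endloop
 endfacet
 facet normal 0.699 -0.706 -0.112
  outer loop
   vertex 2.0 1.4 3.6
   vertex 0.2 0.0 1.2
   vertex 5.0 4.4 3.4
  endloop
 endfacet
 facet normal 0.224 0.967 0.122
  outer loop
   vertex 3.6 4.8 2.8
   vertex 5.0 4.4 3.4
   vertex 4.8 4.8 0.6
  endloop
 endfacet
 facet normal -0.285 0.345 0.894
  outer loop
   vertex 3.6 4.8 2.8
   vertex 2.0 1.4 3.6
   vertex 5.0 4.4 3.4
  endloop
 endfacet
 facet normal -0.656 0.094 0.749
  outer loop
   vertex 0.6 2.8 2.2
   vertex 0.0 1.8 1.8
   vertex 2.0 1.4 3.6
  endloop
 endfacet
 facet normal -0.424 0.392 0.816
  outer loop
   vertex 0.6 2.8 2.2
   vertex 2.0 1.4 3.6
   vertex 3.6 4.8 2.8
  endloop
 endfacet
 facet normal -0.515 0.566 -0.644
  outer loop
   vertex 0.6 2.8 2.2
   vertex 4.8 4.8 0.6
   vertex 0.0 1.8 1.8
  endloop
 endfacet
 facet normal -0.496 0.825 -0.271
  outer loop
   vertex 0.6 2.8 2.2
   vertex 3.6 4.8 2.8
   vertex 4.8 4.8 0.6
  endloop
 endfacet
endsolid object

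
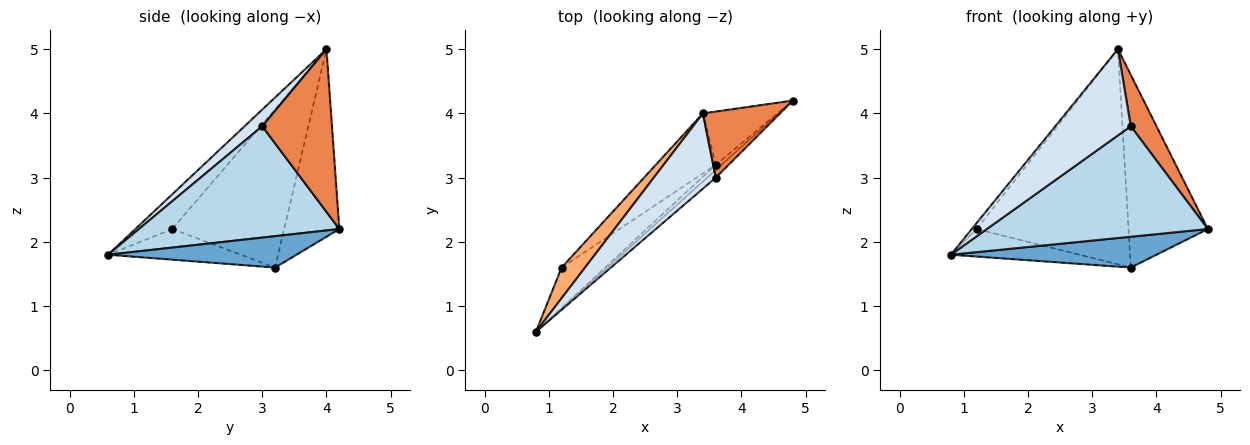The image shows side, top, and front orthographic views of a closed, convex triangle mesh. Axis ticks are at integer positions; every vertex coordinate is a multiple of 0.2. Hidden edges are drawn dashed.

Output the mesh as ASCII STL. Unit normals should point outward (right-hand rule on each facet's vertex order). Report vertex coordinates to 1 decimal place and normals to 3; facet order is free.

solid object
 facet normal 0.671 -0.732 -0.122
  outer loop
   vertex 3.6 3.2 1.6
   vertex 4.8 4.2 2.2
   vertex 0.8 0.6 1.8
  endloop
 endfacet
 facet normal -0.557 0.801 -0.221
  outer loop
   vertex 3.6 3.2 1.6
   vertex 3.4 4.0 5.0
   vertex 4.8 4.2 2.2
  endloop
 endfacet
 facet normal 0.671 -0.740 -0.052
  outer loop
   vertex 3.6 3.0 3.8
   vertex 0.8 0.6 1.8
   vertex 4.8 4.2 2.2
  endloop
 endfacet
 facet normal 0.174 -0.742 0.647
  outer loop
   vertex 3.6 3.0 3.8
   vertex 3.4 4.0 5.0
   vertex 0.8 0.6 1.8
  endloop
 endfacet
 facet normal 0.857 -0.316 0.406
  outer loop
   vertex 3.6 3.0 3.8
   vertex 4.8 4.2 2.2
   vertex 3.4 4.0 5.0
  endloop
 endfacet
 facet normal -0.824 0.108 0.556
  outer loop
   vertex 1.2 1.6 2.2
   vertex 0.8 0.6 1.8
   vertex 3.4 4.0 5.0
  endloop
 endfacet
 facet normal -0.503 0.487 -0.714
  outer loop
   vertex 1.2 1.6 2.2
   vertex 3.6 3.2 1.6
   vertex 0.8 0.6 1.8
  endloop
 endfacet
 facet normal -0.579 0.786 -0.219
  outer loop
   vertex 1.2 1.6 2.2
   vertex 3.4 4.0 5.0
   vertex 3.6 3.2 1.6
  endloop
 endfacet
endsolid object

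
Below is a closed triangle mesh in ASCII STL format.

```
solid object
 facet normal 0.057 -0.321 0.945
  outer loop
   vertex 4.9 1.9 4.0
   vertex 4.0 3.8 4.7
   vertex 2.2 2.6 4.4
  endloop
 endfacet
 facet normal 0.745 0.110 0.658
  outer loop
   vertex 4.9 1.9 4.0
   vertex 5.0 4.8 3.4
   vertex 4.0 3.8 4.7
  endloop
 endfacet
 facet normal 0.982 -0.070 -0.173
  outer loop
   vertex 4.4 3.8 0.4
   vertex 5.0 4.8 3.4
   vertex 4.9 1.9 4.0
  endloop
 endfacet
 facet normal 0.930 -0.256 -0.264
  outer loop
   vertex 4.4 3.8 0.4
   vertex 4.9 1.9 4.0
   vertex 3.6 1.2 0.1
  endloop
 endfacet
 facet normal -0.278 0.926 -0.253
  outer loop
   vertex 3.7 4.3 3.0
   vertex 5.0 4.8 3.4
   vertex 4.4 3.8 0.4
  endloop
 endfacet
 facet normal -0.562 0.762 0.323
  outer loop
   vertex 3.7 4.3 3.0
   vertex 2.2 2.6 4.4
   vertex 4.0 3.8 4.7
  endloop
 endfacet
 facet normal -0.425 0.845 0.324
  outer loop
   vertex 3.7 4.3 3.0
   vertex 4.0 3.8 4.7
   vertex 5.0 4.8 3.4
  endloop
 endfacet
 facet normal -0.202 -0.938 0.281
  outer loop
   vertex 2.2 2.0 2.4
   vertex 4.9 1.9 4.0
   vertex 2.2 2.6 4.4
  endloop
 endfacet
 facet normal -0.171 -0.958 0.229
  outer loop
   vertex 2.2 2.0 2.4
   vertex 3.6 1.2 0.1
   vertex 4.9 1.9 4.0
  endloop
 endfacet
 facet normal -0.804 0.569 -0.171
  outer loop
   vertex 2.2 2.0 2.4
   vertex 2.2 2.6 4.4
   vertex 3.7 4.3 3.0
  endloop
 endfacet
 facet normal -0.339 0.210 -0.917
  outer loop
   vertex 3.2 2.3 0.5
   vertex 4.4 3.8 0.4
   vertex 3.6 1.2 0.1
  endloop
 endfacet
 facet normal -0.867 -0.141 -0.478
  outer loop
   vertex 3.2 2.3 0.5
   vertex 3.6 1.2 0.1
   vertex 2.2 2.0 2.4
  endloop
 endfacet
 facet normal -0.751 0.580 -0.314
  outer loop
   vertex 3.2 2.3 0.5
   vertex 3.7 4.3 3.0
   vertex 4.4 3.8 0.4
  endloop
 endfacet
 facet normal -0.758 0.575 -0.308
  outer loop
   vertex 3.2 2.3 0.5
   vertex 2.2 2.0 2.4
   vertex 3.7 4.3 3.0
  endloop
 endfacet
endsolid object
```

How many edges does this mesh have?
21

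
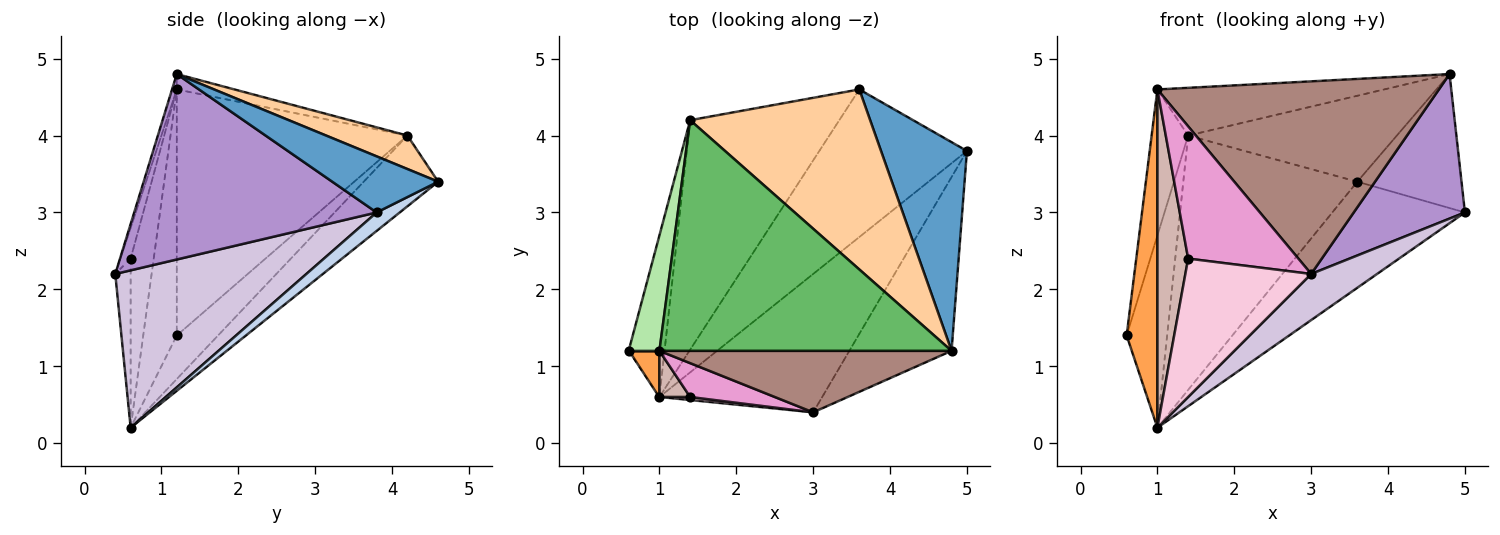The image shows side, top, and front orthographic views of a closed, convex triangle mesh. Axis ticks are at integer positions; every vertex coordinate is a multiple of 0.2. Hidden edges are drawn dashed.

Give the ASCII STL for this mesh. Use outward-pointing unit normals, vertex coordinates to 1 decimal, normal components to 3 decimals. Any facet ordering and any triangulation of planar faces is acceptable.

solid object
 facet normal 0.481 0.474 0.738
  outer loop
   vertex 3.6 4.6 3.4
   vertex 4.8 1.2 4.8
   vertex 5.0 3.8 3.0
  endloop
 endfacet
 facet normal 0.101 0.581 -0.808
  outer loop
   vertex 1.0 0.6 0.2
   vertex 3.6 4.6 3.4
   vertex 5.0 3.8 3.0
  endloop
 endfacet
 facet normal -0.734 -0.673 0.092
  outer loop
   vertex 1.0 0.6 0.2
   vertex 1.0 1.2 4.6
   vertex 0.6 1.2 1.4
  endloop
 endfacet
 facet normal 0.165 0.425 0.890
  outer loop
   vertex 1.4 4.2 4.0
   vertex 4.8 1.2 4.8
   vertex 3.6 4.6 3.4
  endloop
 endfacet
 facet normal -0.051 0.202 0.978
  outer loop
   vertex 1.4 4.2 4.0
   vertex 1.0 1.2 4.6
   vertex 4.8 1.2 4.8
  endloop
 endfacet
 facet normal -0.980 0.155 0.123
  outer loop
   vertex 1.4 4.2 4.0
   vertex 0.6 1.2 1.4
   vertex 1.0 1.2 4.6
  endloop
 endfacet
 facet normal -0.616 0.603 -0.507
  outer loop
   vertex 1.4 4.2 4.0
   vertex 1.0 0.6 0.2
   vertex 0.6 1.2 1.4
  endloop
 endfacet
 facet normal -0.303 0.708 -0.638
  outer loop
   vertex 1.4 4.2 4.0
   vertex 3.6 4.6 3.4
   vertex 1.0 0.6 0.2
  endloop
 endfacet
 facet normal 0.813 -0.373 -0.448
  outer loop
   vertex 3.0 0.4 2.2
   vertex 5.0 3.8 3.0
   vertex 4.8 1.2 4.8
  endloop
 endfacet
 facet normal 0.676 -0.233 -0.699
  outer loop
   vertex 3.0 0.4 2.2
   vertex 1.0 0.6 0.2
   vertex 5.0 3.8 3.0
  endloop
 endfacet
 facet normal -0.016 -0.952 0.304
  outer loop
   vertex 3.0 0.4 2.2
   vertex 4.8 1.2 4.8
   vertex 1.0 1.2 4.6
  endloop
 endfacet
 facet normal -0.596 -0.795 0.108
  outer loop
   vertex 1.4 0.6 2.4
   vertex 1.0 1.2 4.6
   vertex 1.0 0.6 0.2
  endloop
 endfacet
 facet normal -0.090 -0.965 0.247
  outer loop
   vertex 1.4 0.6 2.4
   vertex 3.0 0.4 2.2
   vertex 1.0 1.2 4.6
  endloop
 endfacet
 facet normal -0.121 -0.992 0.022
  outer loop
   vertex 1.4 0.6 2.4
   vertex 1.0 0.6 0.2
   vertex 3.0 0.4 2.2
  endloop
 endfacet
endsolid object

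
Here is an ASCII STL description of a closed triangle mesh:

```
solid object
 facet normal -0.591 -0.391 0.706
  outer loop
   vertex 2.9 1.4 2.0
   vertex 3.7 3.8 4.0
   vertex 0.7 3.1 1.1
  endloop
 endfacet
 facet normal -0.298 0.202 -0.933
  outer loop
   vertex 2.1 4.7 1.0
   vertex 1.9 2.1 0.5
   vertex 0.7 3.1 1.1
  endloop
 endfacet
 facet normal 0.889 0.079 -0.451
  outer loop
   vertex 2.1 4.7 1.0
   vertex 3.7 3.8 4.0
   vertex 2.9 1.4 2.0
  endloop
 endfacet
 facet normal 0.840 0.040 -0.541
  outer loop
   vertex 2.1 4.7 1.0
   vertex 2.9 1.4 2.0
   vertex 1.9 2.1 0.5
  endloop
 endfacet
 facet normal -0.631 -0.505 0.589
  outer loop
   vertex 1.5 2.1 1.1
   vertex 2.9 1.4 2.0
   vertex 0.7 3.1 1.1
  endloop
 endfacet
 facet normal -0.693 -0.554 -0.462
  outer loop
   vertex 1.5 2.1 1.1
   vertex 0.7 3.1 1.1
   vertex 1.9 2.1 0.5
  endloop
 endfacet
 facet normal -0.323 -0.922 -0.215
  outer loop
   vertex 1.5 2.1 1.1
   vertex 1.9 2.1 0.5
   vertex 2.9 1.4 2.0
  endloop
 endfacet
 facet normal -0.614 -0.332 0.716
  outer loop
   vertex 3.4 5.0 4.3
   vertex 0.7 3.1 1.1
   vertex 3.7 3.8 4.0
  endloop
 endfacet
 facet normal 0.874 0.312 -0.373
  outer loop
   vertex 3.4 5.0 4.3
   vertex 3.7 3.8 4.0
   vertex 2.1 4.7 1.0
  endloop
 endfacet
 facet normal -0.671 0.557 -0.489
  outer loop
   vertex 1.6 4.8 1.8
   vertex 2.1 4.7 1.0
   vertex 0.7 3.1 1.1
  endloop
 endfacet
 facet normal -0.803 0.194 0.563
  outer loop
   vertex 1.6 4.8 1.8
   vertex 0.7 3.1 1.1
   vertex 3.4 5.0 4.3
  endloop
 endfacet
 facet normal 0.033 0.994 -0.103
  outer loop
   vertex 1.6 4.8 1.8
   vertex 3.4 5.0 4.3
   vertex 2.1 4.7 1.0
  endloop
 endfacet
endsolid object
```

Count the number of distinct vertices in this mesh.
8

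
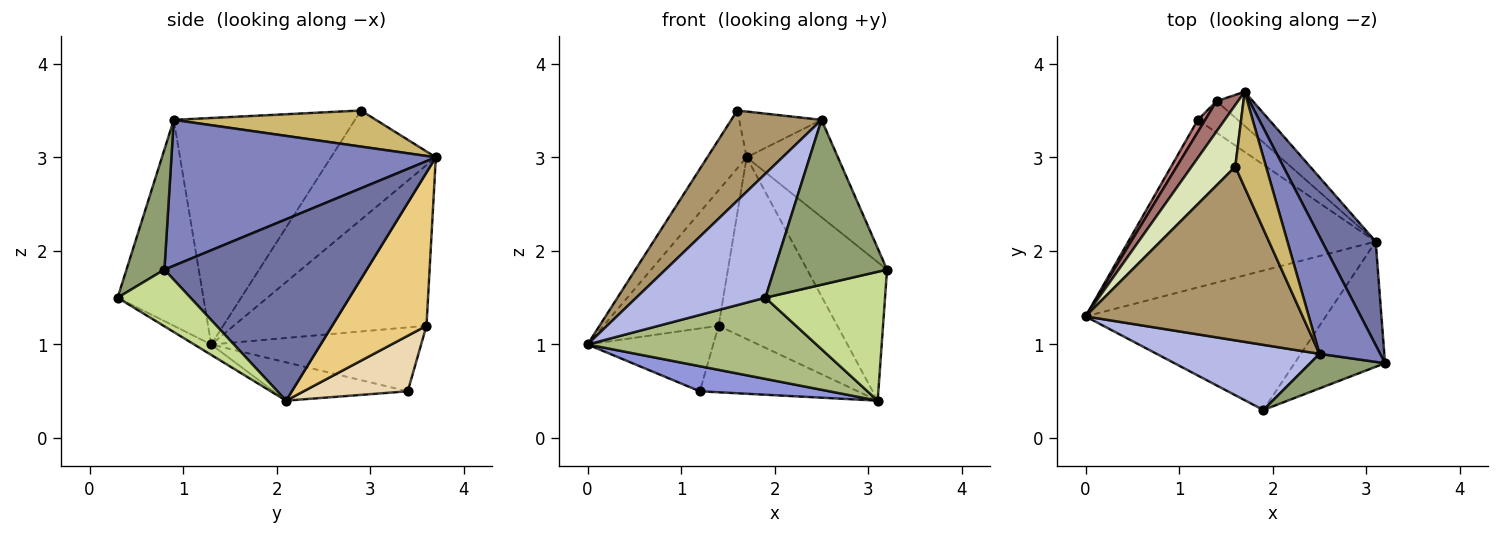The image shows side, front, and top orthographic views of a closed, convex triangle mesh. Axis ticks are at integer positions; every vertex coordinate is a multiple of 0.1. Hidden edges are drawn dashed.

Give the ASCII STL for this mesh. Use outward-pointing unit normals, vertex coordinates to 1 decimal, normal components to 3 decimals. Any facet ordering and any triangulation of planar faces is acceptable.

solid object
 facet normal 0.897 0.354 0.265
  outer loop
   vertex 3.1 2.1 0.4
   vertex 1.7 3.7 3.0
   vertex 3.2 0.8 1.8
  endloop
 endfacet
 facet normal 0.880 0.304 0.366
  outer loop
   vertex 2.5 0.9 3.4
   vertex 3.2 0.8 1.8
   vertex 1.7 3.7 3.0
  endloop
 endfacet
 facet normal -0.151 -0.146 -0.978
  outer loop
   vertex 1.2 3.4 0.5
   vertex 3.1 2.1 0.4
   vertex 0.0 1.3 1.0
  endloop
 endfacet
 facet normal -0.507 -0.763 0.401
  outer loop
   vertex 1.9 0.3 1.5
   vertex 2.5 0.9 3.4
   vertex 0.0 1.3 1.0
  endloop
 endfacet
 facet normal 0.313 -0.930 0.195
  outer loop
   vertex 1.9 0.3 1.5
   vertex 3.2 0.8 1.8
   vertex 2.5 0.9 3.4
  endloop
 endfacet
 facet normal -0.037 -0.503 -0.864
  outer loop
   vertex 1.9 0.3 1.5
   vertex 0.0 1.3 1.0
   vertex 3.1 2.1 0.4
  endloop
 endfacet
 facet normal 0.400 -0.657 -0.639
  outer loop
   vertex 1.9 0.3 1.5
   vertex 3.1 2.1 0.4
   vertex 3.2 0.8 1.8
  endloop
 endfacet
 facet normal -0.877 0.329 0.351
  outer loop
   vertex 1.6 2.9 3.5
   vertex 1.7 3.7 3.0
   vertex 0.0 1.3 1.0
  endloop
 endfacet
 facet normal -0.679 -0.338 0.651
  outer loop
   vertex 1.6 2.9 3.5
   vertex 0.0 1.3 1.0
   vertex 2.5 0.9 3.4
  endloop
 endfacet
 facet normal 0.727 0.296 0.619
  outer loop
   vertex 1.6 2.9 3.5
   vertex 2.5 0.9 3.4
   vertex 1.7 3.7 3.0
  endloop
 endfacet
 facet normal 0.615 0.775 -0.146
  outer loop
   vertex 1.4 3.6 1.2
   vertex 1.7 3.7 3.0
   vertex 3.1 2.1 0.4
  endloop
 endfacet
 facet normal 0.512 0.776 -0.368
  outer loop
   vertex 1.4 3.6 1.2
   vertex 3.1 2.1 0.4
   vertex 1.2 3.4 0.5
  endloop
 endfacet
 facet normal -0.853 0.509 0.114
  outer loop
   vertex 1.4 3.6 1.2
   vertex 0.0 1.3 1.0
   vertex 1.7 3.7 3.0
  endloop
 endfacet
 facet normal -0.854 0.511 0.098
  outer loop
   vertex 1.4 3.6 1.2
   vertex 1.2 3.4 0.5
   vertex 0.0 1.3 1.0
  endloop
 endfacet
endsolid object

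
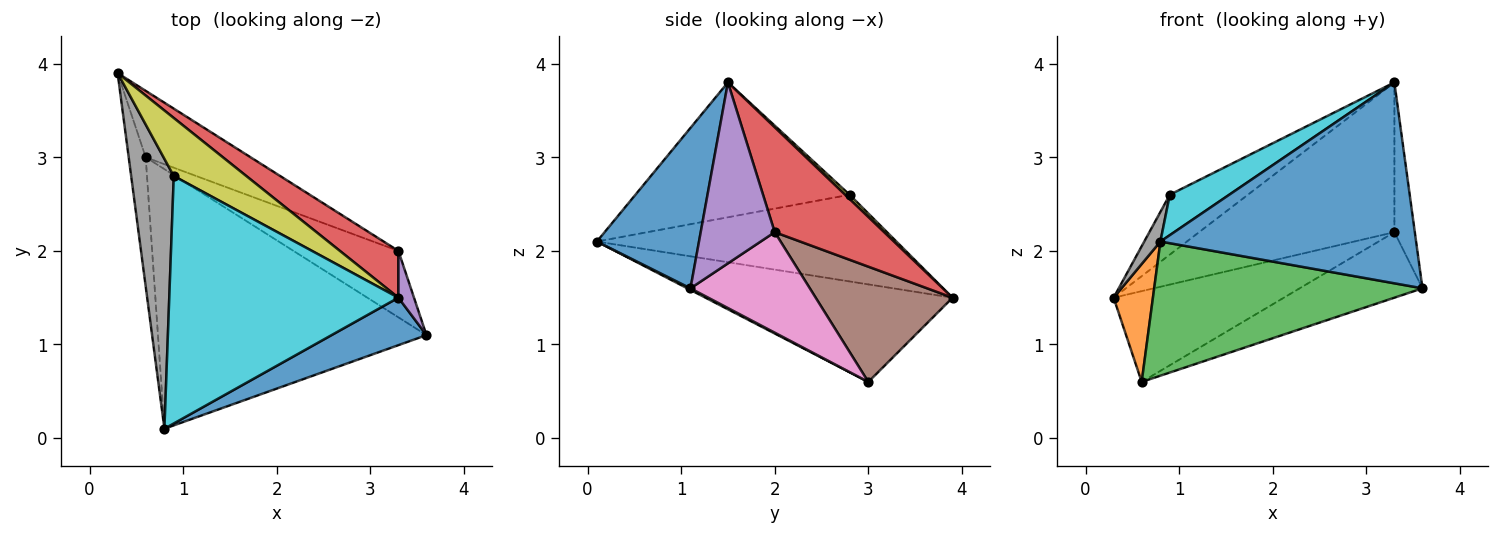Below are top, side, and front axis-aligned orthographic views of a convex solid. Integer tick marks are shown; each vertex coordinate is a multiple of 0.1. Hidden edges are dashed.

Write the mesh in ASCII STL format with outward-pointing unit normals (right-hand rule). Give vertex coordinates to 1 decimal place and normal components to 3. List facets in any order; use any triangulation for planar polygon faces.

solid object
 facet normal 0.362 -0.907 0.214
  outer loop
   vertex 3.3 1.5 3.8
   vertex 0.8 0.1 2.1
   vertex 3.6 1.1 1.6
  endloop
 endfacet
 facet normal -0.973 -0.155 -0.170
  outer loop
   vertex 0.6 3.0 0.6
   vertex 0.8 0.1 2.1
   vertex 0.3 3.9 1.5
  endloop
 endfacet
 facet normal 0.005 -0.459 -0.888
  outer loop
   vertex 0.6 3.0 0.6
   vertex 3.6 1.1 1.6
   vertex 0.8 0.1 2.1
  endloop
 endfacet
 facet normal 0.472 0.842 0.263
  outer loop
   vertex 3.3 2.0 2.2
   vertex 0.3 3.9 1.5
   vertex 3.3 1.5 3.8
  endloop
 endfacet
 facet normal 0.961 0.265 0.083
  outer loop
   vertex 3.3 2.0 2.2
   vertex 3.3 1.5 3.8
   vertex 3.6 1.1 1.6
  endloop
 endfacet
 facet normal 0.544 0.677 -0.495
  outer loop
   vertex 3.3 2.0 2.2
   vertex 0.6 3.0 0.6
   vertex 0.3 3.9 1.5
  endloop
 endfacet
 facet normal 0.563 0.580 -0.588
  outer loop
   vertex 3.3 2.0 2.2
   vertex 3.6 1.1 1.6
   vertex 0.6 3.0 0.6
  endloop
 endfacet
 facet normal -0.896 -0.048 0.441
  outer loop
   vertex 0.9 2.8 2.6
   vertex 0.3 3.9 1.5
   vertex 0.8 0.1 2.1
  endloop
 endfacet
 facet normal 0.041 0.718 0.695
  outer loop
   vertex 0.9 2.8 2.6
   vertex 3.3 1.5 3.8
   vertex 0.3 3.9 1.5
  endloop
 endfacet
 facet normal -0.502 -0.139 0.853
  outer loop
   vertex 0.9 2.8 2.6
   vertex 0.8 0.1 2.1
   vertex 3.3 1.5 3.8
  endloop
 endfacet
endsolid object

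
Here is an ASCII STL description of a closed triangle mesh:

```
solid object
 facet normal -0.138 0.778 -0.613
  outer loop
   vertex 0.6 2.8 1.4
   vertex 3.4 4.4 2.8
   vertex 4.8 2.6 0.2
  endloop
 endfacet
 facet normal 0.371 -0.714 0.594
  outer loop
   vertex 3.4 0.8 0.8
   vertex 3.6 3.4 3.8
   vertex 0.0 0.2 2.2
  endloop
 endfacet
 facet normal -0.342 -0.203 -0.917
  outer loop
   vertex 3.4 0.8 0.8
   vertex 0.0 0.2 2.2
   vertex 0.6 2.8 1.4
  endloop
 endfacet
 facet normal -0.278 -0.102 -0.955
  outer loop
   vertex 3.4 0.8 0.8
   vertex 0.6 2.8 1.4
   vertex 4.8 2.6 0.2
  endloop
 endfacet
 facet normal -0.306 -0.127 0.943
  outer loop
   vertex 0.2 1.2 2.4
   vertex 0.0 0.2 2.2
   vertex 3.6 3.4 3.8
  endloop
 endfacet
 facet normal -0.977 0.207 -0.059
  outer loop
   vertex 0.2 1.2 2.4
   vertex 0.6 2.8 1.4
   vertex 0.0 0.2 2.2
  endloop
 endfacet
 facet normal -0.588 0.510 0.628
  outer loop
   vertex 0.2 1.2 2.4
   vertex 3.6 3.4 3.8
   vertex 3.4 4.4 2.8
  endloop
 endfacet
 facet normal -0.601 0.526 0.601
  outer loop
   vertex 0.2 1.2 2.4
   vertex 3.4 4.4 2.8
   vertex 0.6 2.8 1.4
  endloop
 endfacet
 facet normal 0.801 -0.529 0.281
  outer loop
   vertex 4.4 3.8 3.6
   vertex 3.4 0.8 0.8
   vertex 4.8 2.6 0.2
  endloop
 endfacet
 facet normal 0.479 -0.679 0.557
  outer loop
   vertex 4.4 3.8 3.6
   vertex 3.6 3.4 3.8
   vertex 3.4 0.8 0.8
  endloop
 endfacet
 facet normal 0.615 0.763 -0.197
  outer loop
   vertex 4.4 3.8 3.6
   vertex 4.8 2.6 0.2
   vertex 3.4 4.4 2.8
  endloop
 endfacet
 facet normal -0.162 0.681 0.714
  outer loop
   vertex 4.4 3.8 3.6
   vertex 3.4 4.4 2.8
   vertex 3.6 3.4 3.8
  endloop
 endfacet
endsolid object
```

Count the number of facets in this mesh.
12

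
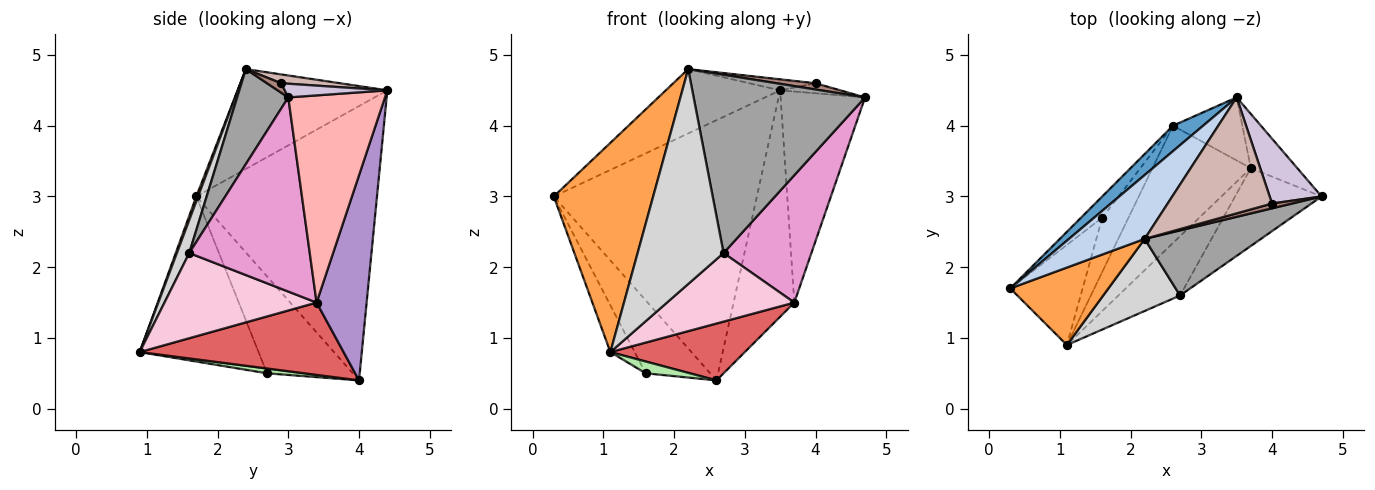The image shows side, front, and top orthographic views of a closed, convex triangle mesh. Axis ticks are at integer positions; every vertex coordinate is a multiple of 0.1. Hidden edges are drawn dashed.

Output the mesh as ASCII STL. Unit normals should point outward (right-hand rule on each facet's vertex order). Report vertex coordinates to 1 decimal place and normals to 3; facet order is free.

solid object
 facet normal -0.663 0.745 0.073
  outer loop
   vertex 2.6 4.0 0.4
   vertex 0.3 1.7 3.0
   vertex 3.5 4.4 4.5
  endloop
 endfacet
 facet normal -0.681 0.520 0.516
  outer loop
   vertex 2.2 2.4 4.8
   vertex 3.5 4.4 4.5
   vertex 0.3 1.7 3.0
  endloop
 endfacet
 facet normal 0.017 -0.938 0.347
  outer loop
   vertex 2.2 2.4 4.8
   vertex 0.3 1.7 3.0
   vertex 1.1 0.9 0.8
  endloop
 endfacet
 facet normal -0.787 0.592 -0.172
  outer loop
   vertex 1.6 2.7 0.5
   vertex 0.3 1.7 3.0
   vertex 2.6 4.0 0.4
  endloop
 endfacet
 facet normal -0.900 0.184 -0.394
  outer loop
   vertex 1.6 2.7 0.5
   vertex 1.1 0.9 0.8
   vertex 0.3 1.7 3.0
  endloop
 endfacet
 facet normal 0.176 -0.209 -0.962
  outer loop
   vertex 1.6 2.7 0.5
   vertex 2.6 4.0 0.4
   vertex 1.1 0.9 0.8
  endloop
 endfacet
 facet normal 0.552 -0.364 -0.750
  outer loop
   vertex 3.7 3.4 1.5
   vertex 1.1 0.9 0.8
   vertex 2.6 4.0 0.4
  endloop
 endfacet
 facet normal 0.743 0.649 -0.167
  outer loop
   vertex 3.7 3.4 1.5
   vertex 3.5 4.4 4.5
   vertex 4.7 3.0 4.4
  endloop
 endfacet
 facet normal 0.622 0.755 -0.210
  outer loop
   vertex 3.7 3.4 1.5
   vertex 2.6 4.0 0.4
   vertex 3.5 4.4 4.5
  endloop
 endfacet
 facet normal 0.252 0.148 0.956
  outer loop
   vertex 4.0 2.9 4.6
   vertex 4.7 3.0 4.4
   vertex 3.5 4.4 4.5
  endloop
 endfacet
 facet normal 0.277 -0.760 0.588
  outer loop
   vertex 4.0 2.9 4.6
   vertex 2.2 2.4 4.8
   vertex 4.7 3.0 4.4
  endloop
 endfacet
 facet normal 0.084 0.094 0.992
  outer loop
   vertex 4.0 2.9 4.6
   vertex 3.5 4.4 4.5
   vertex 2.2 2.4 4.8
  endloop
 endfacet
 facet normal 0.760 -0.554 -0.339
  outer loop
   vertex 2.7 1.6 2.2
   vertex 3.7 3.4 1.5
   vertex 4.7 3.0 4.4
  endloop
 endfacet
 facet normal 0.670 -0.561 -0.485
  outer loop
   vertex 2.7 1.6 2.2
   vertex 1.1 0.9 0.8
   vertex 3.7 3.4 1.5
  endloop
 endfacet
 facet normal 0.270 -0.904 0.330
  outer loop
   vertex 2.7 1.6 2.2
   vertex 4.7 3.0 4.4
   vertex 2.2 2.4 4.8
  endloop
 endfacet
 facet normal 0.135 -0.939 0.315
  outer loop
   vertex 2.7 1.6 2.2
   vertex 2.2 2.4 4.8
   vertex 1.1 0.9 0.8
  endloop
 endfacet
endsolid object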